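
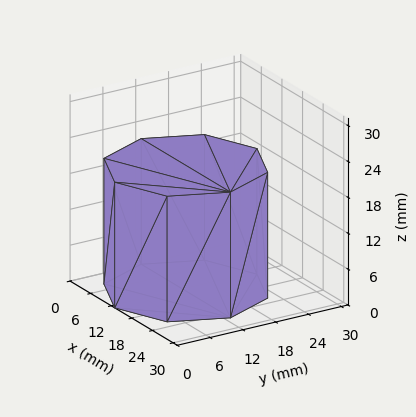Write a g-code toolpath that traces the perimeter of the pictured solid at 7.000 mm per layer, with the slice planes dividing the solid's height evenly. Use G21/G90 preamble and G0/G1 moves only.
Reading the render: the shape is a regular 8-sided prism (a cylinder approximated with 8 flat sides), circumscribed radius ≈ 13 mm, height ≈ 21 mm (dimensions read to the nearest mm from the axis ticks). For the g-code, the solid's height is divided into equal slices at the stated Δz and each level perimeter traced with G1 moves after a G0 lift.

; perimeter-only toolpath
G21 ; units = mm
G90 ; absolute positioning
G28 ; home
; layer 1
G0 Z7.000
G0 X26.000 Y13.000
G1 X22.192 Y22.192
G1 X13.000 Y26.000
G1 X3.808 Y22.192
G1 X0.000 Y13.000
G1 X3.808 Y3.808
G1 X13.000 Y0.000
G1 X22.192 Y3.808
G1 X26.000 Y13.000
; layer 2
G0 Z14.000
G0 X26.000 Y13.000
G1 X22.192 Y22.192
G1 X13.000 Y26.000
G1 X3.808 Y22.192
G1 X0.000 Y13.000
G1 X3.808 Y3.808
G1 X13.000 Y0.000
G1 X22.192 Y3.808
G1 X26.000 Y13.000
; layer 3
G0 Z21.000
G0 X26.000 Y13.000
G1 X22.192 Y22.192
G1 X13.000 Y26.000
G1 X3.808 Y22.192
G1 X0.000 Y13.000
G1 X3.808 Y3.808
G1 X13.000 Y0.000
G1 X22.192 Y3.808
G1 X26.000 Y13.000
M2 ; end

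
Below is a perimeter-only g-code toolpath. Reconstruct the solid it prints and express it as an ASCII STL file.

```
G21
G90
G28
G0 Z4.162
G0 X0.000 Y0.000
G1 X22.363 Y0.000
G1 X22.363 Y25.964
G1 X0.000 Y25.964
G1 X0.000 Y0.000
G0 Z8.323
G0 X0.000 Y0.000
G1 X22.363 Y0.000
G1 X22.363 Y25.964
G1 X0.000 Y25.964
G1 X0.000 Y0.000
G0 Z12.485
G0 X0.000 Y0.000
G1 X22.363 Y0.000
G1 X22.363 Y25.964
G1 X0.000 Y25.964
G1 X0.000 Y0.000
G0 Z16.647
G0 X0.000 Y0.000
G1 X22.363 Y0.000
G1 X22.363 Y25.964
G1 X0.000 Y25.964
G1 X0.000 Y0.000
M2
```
solid part
  facet normal 0.0000 0.0000 -1.0000
    outer loop
      vertex 22.363 25.964 0.000
      vertex 22.363 0.000 0.000
      vertex 0.000 0.000 0.000
    endloop
  endfacet
  facet normal 0.0000 0.0000 -1.0000
    outer loop
      vertex 0.000 25.964 0.000
      vertex 22.363 25.964 0.000
      vertex 0.000 0.000 0.000
    endloop
  endfacet
  facet normal 0.0000 0.0000 1.0000
    outer loop
      vertex 0.000 0.000 16.647
      vertex 22.363 0.000 16.647
      vertex 22.363 25.964 16.647
    endloop
  endfacet
  facet normal 0.0000 0.0000 1.0000
    outer loop
      vertex 0.000 0.000 16.647
      vertex 22.363 25.964 16.647
      vertex 0.000 25.964 16.647
    endloop
  endfacet
  facet normal 0.0000 -1.0000 0.0000
    outer loop
      vertex 0.000 0.000 0.000
      vertex 22.363 0.000 0.000
      vertex 22.363 0.000 16.647
    endloop
  endfacet
  facet normal 0.0000 -1.0000 0.0000
    outer loop
      vertex 0.000 0.000 0.000
      vertex 22.363 0.000 16.647
      vertex 0.000 0.000 16.647
    endloop
  endfacet
  facet normal 0.0000 1.0000 0.0000
    outer loop
      vertex 22.363 25.964 16.647
      vertex 22.363 25.964 0.000
      vertex 0.000 25.964 0.000
    endloop
  endfacet
  facet normal 0.0000 1.0000 0.0000
    outer loop
      vertex 0.000 25.964 16.647
      vertex 22.363 25.964 16.647
      vertex 0.000 25.964 0.000
    endloop
  endfacet
  facet normal -1.0000 0.0000 0.0000
    outer loop
      vertex 0.000 25.964 16.647
      vertex 0.000 25.964 0.000
      vertex 0.000 0.000 0.000
    endloop
  endfacet
  facet normal -1.0000 0.0000 0.0000
    outer loop
      vertex 0.000 0.000 16.647
      vertex 0.000 25.964 16.647
      vertex 0.000 0.000 0.000
    endloop
  endfacet
  facet normal 1.0000 0.0000 0.0000
    outer loop
      vertex 22.363 0.000 0.000
      vertex 22.363 25.964 0.000
      vertex 22.363 25.964 16.647
    endloop
  endfacet
  facet normal 1.0000 0.0000 0.0000
    outer loop
      vertex 22.363 0.000 0.000
      vertex 22.363 25.964 16.647
      vertex 22.363 0.000 16.647
    endloop
  endfacet
endsolid part

The G0 Z moves step by Δz≈4.162 mm. Every layer's G1 loop is the same polygon, so the solid is a straight extrusion of it from z=0 to z≈16.6. Closing with flat bottom and top caps and triangulating gives 12 facets — a rectangular box, roughly 22.4 × 26 mm footprint and 16.6 mm tall.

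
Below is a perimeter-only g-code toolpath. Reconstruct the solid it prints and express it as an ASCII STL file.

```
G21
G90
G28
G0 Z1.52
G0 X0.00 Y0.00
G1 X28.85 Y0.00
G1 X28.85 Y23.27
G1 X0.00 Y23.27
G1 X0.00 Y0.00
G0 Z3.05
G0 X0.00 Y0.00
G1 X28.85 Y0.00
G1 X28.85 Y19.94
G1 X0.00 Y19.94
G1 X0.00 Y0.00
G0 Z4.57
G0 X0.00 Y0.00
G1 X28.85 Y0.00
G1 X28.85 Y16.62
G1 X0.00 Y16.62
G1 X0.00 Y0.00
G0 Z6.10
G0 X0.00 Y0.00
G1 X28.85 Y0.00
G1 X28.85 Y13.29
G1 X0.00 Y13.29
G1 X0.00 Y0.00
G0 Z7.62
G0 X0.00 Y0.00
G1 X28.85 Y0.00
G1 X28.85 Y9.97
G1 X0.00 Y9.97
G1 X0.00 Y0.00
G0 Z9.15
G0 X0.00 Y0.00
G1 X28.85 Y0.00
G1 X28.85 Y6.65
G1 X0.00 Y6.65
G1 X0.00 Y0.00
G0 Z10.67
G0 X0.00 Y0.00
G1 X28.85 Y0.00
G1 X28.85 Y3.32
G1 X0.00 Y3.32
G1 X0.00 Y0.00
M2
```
solid part
  facet normal 0.0000 0.0000 -1.0000
    outer loop
      vertex 28.85 26.59 0.00
      vertex 28.85 0.00 0.00
      vertex 0.00 0.00 0.00
    endloop
  endfacet
  facet normal 0.0000 0.0000 -1.0000
    outer loop
      vertex 0.00 26.59 0.00
      vertex 28.85 26.59 0.00
      vertex 0.00 0.00 0.00
    endloop
  endfacet
  facet normal 0.0000 -1.0000 0.0000
    outer loop
      vertex 0.00 0.00 0.00
      vertex 28.85 0.00 0.00
      vertex 28.85 0.00 12.20
    endloop
  endfacet
  facet normal 0.0000 -1.0000 0.0000
    outer loop
      vertex 0.00 0.00 0.00
      vertex 28.85 0.00 12.20
      vertex 0.00 0.00 12.20
    endloop
  endfacet
  facet normal 0.0000 0.4170 0.9089
    outer loop
      vertex 0.00 0.00 12.20
      vertex 28.85 0.00 12.20
      vertex 28.85 26.59 0.00
    endloop
  endfacet
  facet normal 0.0000 0.4170 0.9089
    outer loop
      vertex 0.00 0.00 12.20
      vertex 28.85 26.59 0.00
      vertex 0.00 26.59 0.00
    endloop
  endfacet
  facet normal -1.0000 0.0000 0.0000
    outer loop
      vertex 0.00 0.00 12.20
      vertex 0.00 26.59 0.00
      vertex 0.00 0.00 0.00
    endloop
  endfacet
  facet normal 1.0000 0.0000 0.0000
    outer loop
      vertex 28.85 0.00 0.00
      vertex 28.85 26.59 0.00
      vertex 28.85 0.00 12.20
    endloop
  endfacet
endsolid part

The G0 Z moves step by Δz≈1.52 mm. The G1 loops shrink linearly with z, so the solid tapers from its base footprint up to z≈12.2. Closing with a flat bottom cap and the tapered top and triangulating gives 8 facets — a wedge (ramp): 28.9 × 26.6 mm base, rising to 12.2 mm along the y=0 edge and sloping linearly to z=0 at y=26.6.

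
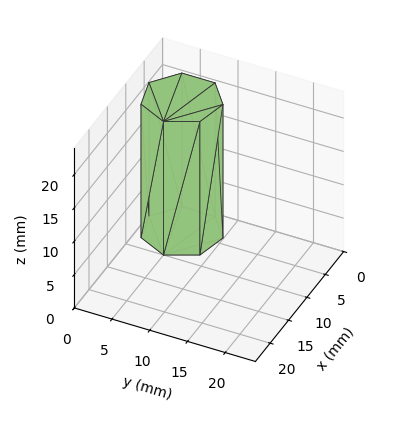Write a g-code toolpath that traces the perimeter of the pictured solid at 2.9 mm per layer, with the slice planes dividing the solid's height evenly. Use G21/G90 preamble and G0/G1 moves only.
Reading the render: the shape is a regular 7-sided prism (a cylinder approximated with 7 flat sides), circumscribed radius ≈ 5 mm, height ≈ 20 mm (dimensions read to the nearest mm from the axis ticks). For the g-code, the solid's height is divided into equal slices at the stated Δz and each level perimeter traced with G1 moves after a G0 lift.

; perimeter-only toolpath
G21 ; units = mm
G90 ; absolute positioning
G28 ; home
; layer 1
G0 Z2.9
G0 X10.0 Y5.0
G1 X8.1 Y8.9
G1 X3.9 Y9.9
G1 X0.5 Y7.2
G1 X0.5 Y2.8
G1 X3.9 Y0.1
G1 X8.1 Y1.1
G1 X10.0 Y5.0
; layer 2
G0 Z5.7
G0 X10.0 Y5.0
G1 X8.1 Y8.9
G1 X3.9 Y9.9
G1 X0.5 Y7.2
G1 X0.5 Y2.8
G1 X3.9 Y0.1
G1 X8.1 Y1.1
G1 X10.0 Y5.0
; layer 3
G0 Z8.6
G0 X10.0 Y5.0
G1 X8.1 Y8.9
G1 X3.9 Y9.9
G1 X0.5 Y7.2
G1 X0.5 Y2.8
G1 X3.9 Y0.1
G1 X8.1 Y1.1
G1 X10.0 Y5.0
; layer 4
G0 Z11.4
G0 X10.0 Y5.0
G1 X8.1 Y8.9
G1 X3.9 Y9.9
G1 X0.5 Y7.2
G1 X0.5 Y2.8
G1 X3.9 Y0.1
G1 X8.1 Y1.1
G1 X10.0 Y5.0
; layer 5
G0 Z14.3
G0 X10.0 Y5.0
G1 X8.1 Y8.9
G1 X3.9 Y9.9
G1 X0.5 Y7.2
G1 X0.5 Y2.8
G1 X3.9 Y0.1
G1 X8.1 Y1.1
G1 X10.0 Y5.0
; layer 6
G0 Z17.1
G0 X10.0 Y5.0
G1 X8.1 Y8.9
G1 X3.9 Y9.9
G1 X0.5 Y7.2
G1 X0.5 Y2.8
G1 X3.9 Y0.1
G1 X8.1 Y1.1
G1 X10.0 Y5.0
; layer 7
G0 Z20.0
G0 X10.0 Y5.0
G1 X8.1 Y8.9
G1 X3.9 Y9.9
G1 X0.5 Y7.2
G1 X0.5 Y2.8
G1 X3.9 Y0.1
G1 X8.1 Y1.1
G1 X10.0 Y5.0
M2 ; end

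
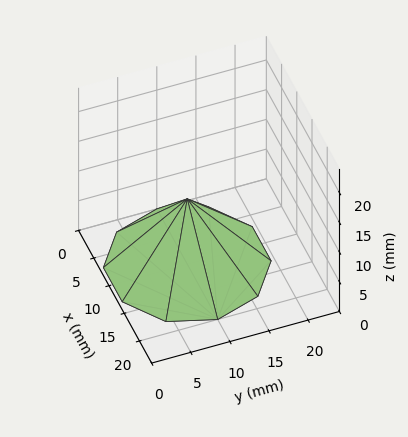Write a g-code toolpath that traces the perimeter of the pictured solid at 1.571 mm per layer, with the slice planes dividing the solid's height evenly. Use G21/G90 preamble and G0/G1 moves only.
Reading the render: the shape is a regular 10-sided pyramid, base circumscribed radius ≈ 10 mm, apex at z ≈ 11 mm (dimensions read to the nearest mm from the axis ticks). For the g-code, the solid's height is divided into equal slices at the stated Δz and each level perimeter traced with G1 moves after a G0 lift.

; perimeter-only toolpath
G21 ; units = mm
G90 ; absolute positioning
G28 ; home
; layer 1
G0 Z1.571
G0 X18.571 Y10.000
G1 X16.934 Y15.038
G1 X12.649 Y18.152
G1 X7.351 Y18.152
G1 X3.066 Y15.038
G1 X1.429 Y10.000
G1 X3.066 Y4.962
G1 X7.351 Y1.848
G1 X12.649 Y1.848
G1 X16.934 Y4.962
G1 X18.571 Y10.000
; layer 2
G0 Z3.143
G0 X17.143 Y10.000
G1 X15.779 Y14.199
G1 X12.207 Y16.794
G1 X7.793 Y16.794
G1 X4.221 Y14.199
G1 X2.857 Y10.000
G1 X4.221 Y5.801
G1 X7.793 Y3.206
G1 X12.207 Y3.206
G1 X15.779 Y5.801
G1 X17.143 Y10.000
; layer 3
G0 Z4.714
G0 X15.714 Y10.000
G1 X14.623 Y13.359
G1 X11.766 Y15.435
G1 X8.234 Y15.435
G1 X5.377 Y13.359
G1 X4.286 Y10.000
G1 X5.377 Y6.641
G1 X8.234 Y4.565
G1 X11.766 Y4.565
G1 X14.623 Y6.641
G1 X15.714 Y10.000
; layer 4
G0 Z6.286
G0 X14.286 Y10.000
G1 X13.467 Y12.519
G1 X11.324 Y14.076
G1 X8.676 Y14.076
G1 X6.533 Y12.519
G1 X5.714 Y10.000
G1 X6.533 Y7.481
G1 X8.676 Y5.924
G1 X11.324 Y5.924
G1 X13.467 Y7.481
G1 X14.286 Y10.000
; layer 5
G0 Z7.857
G0 X12.857 Y10.000
G1 X12.311 Y11.679
G1 X10.883 Y12.717
G1 X9.117 Y12.717
G1 X7.689 Y11.679
G1 X7.143 Y10.000
G1 X7.689 Y8.321
G1 X9.117 Y7.283
G1 X10.883 Y7.283
G1 X12.311 Y8.321
G1 X12.857 Y10.000
; layer 6
G0 Z9.429
G0 X11.429 Y10.000
G1 X11.156 Y10.840
G1 X10.441 Y11.359
G1 X9.559 Y11.359
G1 X8.844 Y10.840
G1 X8.571 Y10.000
G1 X8.844 Y9.160
G1 X9.559 Y8.641
G1 X10.441 Y8.641
G1 X11.156 Y9.160
G1 X11.429 Y10.000
M2 ; end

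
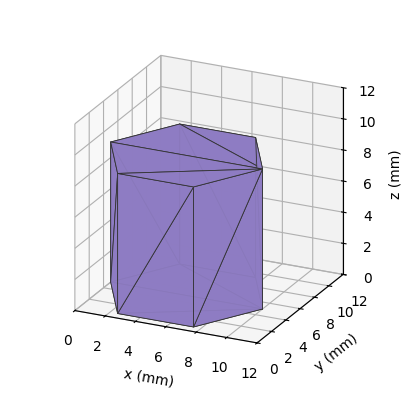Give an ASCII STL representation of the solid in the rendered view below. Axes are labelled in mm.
Reading the render: the shape is a regular 6-sided prism (a cylinder approximated with 6 flat sides), circumscribed radius ≈ 5 mm, height ≈ 9 mm (dimensions read to the nearest mm from the axis ticks). For the STL, each face is triangulated and given an outward normal.

solid part
  facet normal 0.0000 0.0000 -1.0000
    outer loop
      vertex 2.50 9.33 0.00
      vertex 7.50 9.33 0.00
      vertex 10.00 5.00 0.00
    endloop
  endfacet
  facet normal 0.0000 0.0000 -1.0000
    outer loop
      vertex 0.00 5.00 0.00
      vertex 2.50 9.33 0.00
      vertex 10.00 5.00 0.00
    endloop
  endfacet
  facet normal 0.0000 0.0000 -1.0000
    outer loop
      vertex 2.50 0.67 0.00
      vertex 0.00 5.00 0.00
      vertex 10.00 5.00 0.00
    endloop
  endfacet
  facet normal 0.0000 0.0000 -1.0000
    outer loop
      vertex 7.50 0.67 0.00
      vertex 2.50 0.67 0.00
      vertex 10.00 5.00 0.00
    endloop
  endfacet
  facet normal 0.0000 0.0000 1.0000
    outer loop
      vertex 10.00 5.00 9.00
      vertex 7.50 9.33 9.00
      vertex 2.50 9.33 9.00
    endloop
  endfacet
  facet normal 0.0000 0.0000 1.0000
    outer loop
      vertex 10.00 5.00 9.00
      vertex 2.50 9.33 9.00
      vertex 0.00 5.00 9.00
    endloop
  endfacet
  facet normal 0.0000 0.0000 1.0000
    outer loop
      vertex 10.00 5.00 9.00
      vertex 0.00 5.00 9.00
      vertex 2.50 0.67 9.00
    endloop
  endfacet
  facet normal 0.0000 0.0000 1.0000
    outer loop
      vertex 10.00 5.00 9.00
      vertex 2.50 0.67 9.00
      vertex 7.50 0.67 9.00
    endloop
  endfacet
  facet normal 0.8660 0.5000 0.0000
    outer loop
      vertex 10.00 5.00 0.00
      vertex 7.50 9.33 0.00
      vertex 7.50 9.33 9.00
    endloop
  endfacet
  facet normal 0.8660 0.5000 0.0000
    outer loop
      vertex 10.00 5.00 0.00
      vertex 7.50 9.33 9.00
      vertex 10.00 5.00 9.00
    endloop
  endfacet
  facet normal 0.0000 1.0000 0.0000
    outer loop
      vertex 7.50 9.33 0.00
      vertex 2.50 9.33 0.00
      vertex 2.50 9.33 9.00
    endloop
  endfacet
  facet normal 0.0000 1.0000 0.0000
    outer loop
      vertex 7.50 9.33 0.00
      vertex 2.50 9.33 9.00
      vertex 7.50 9.33 9.00
    endloop
  endfacet
  facet normal -0.8660 0.5000 0.0000
    outer loop
      vertex 2.50 9.33 0.00
      vertex 0.00 5.00 0.00
      vertex 0.00 5.00 9.00
    endloop
  endfacet
  facet normal -0.8660 0.5000 0.0000
    outer loop
      vertex 2.50 9.33 0.00
      vertex 0.00 5.00 9.00
      vertex 2.50 9.33 9.00
    endloop
  endfacet
  facet normal -0.8660 -0.5000 0.0000
    outer loop
      vertex 0.00 5.00 0.00
      vertex 2.50 0.67 0.00
      vertex 2.50 0.67 9.00
    endloop
  endfacet
  facet normal -0.8660 -0.5000 0.0000
    outer loop
      vertex 0.00 5.00 0.00
      vertex 2.50 0.67 9.00
      vertex 0.00 5.00 9.00
    endloop
  endfacet
  facet normal 0.0000 -1.0000 0.0000
    outer loop
      vertex 2.50 0.67 0.00
      vertex 7.50 0.67 0.00
      vertex 7.50 0.67 9.00
    endloop
  endfacet
  facet normal 0.0000 -1.0000 0.0000
    outer loop
      vertex 2.50 0.67 0.00
      vertex 7.50 0.67 9.00
      vertex 2.50 0.67 9.00
    endloop
  endfacet
  facet normal 0.8660 -0.5000 0.0000
    outer loop
      vertex 7.50 0.67 0.00
      vertex 10.00 5.00 0.00
      vertex 10.00 5.00 9.00
    endloop
  endfacet
  facet normal 0.8660 -0.5000 0.0000
    outer loop
      vertex 7.50 0.67 0.00
      vertex 10.00 5.00 9.00
      vertex 7.50 0.67 9.00
    endloop
  endfacet
endsolid part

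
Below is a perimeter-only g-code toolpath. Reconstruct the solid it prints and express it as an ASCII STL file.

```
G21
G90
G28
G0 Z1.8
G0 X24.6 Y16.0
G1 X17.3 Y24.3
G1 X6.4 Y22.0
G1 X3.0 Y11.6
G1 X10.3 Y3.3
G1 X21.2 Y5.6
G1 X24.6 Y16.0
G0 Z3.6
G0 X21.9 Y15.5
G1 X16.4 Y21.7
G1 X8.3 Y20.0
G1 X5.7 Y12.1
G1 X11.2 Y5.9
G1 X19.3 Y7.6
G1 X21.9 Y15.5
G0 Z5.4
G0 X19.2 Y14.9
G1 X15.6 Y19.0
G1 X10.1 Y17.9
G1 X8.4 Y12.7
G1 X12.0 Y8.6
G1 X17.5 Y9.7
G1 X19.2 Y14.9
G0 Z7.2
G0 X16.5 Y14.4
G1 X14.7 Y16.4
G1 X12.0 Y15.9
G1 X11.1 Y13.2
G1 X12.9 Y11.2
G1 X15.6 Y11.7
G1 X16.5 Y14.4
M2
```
solid part
  facet normal 0.0000 0.0000 -1.0000
    outer loop
      vertex 4.6 24.1 0.0
      vertex 18.2 26.9 0.0
      vertex 27.3 16.6 0.0
    endloop
  endfacet
  facet normal 0.0000 0.0000 -1.0000
    outer loop
      vertex 0.3 11.0 0.0
      vertex 4.6 24.1 0.0
      vertex 27.3 16.6 0.0
    endloop
  endfacet
  facet normal 0.0000 0.0000 -1.0000
    outer loop
      vertex 9.4 0.7 0.0
      vertex 0.3 11.0 0.0
      vertex 27.3 16.6 0.0
    endloop
  endfacet
  facet normal 0.0000 0.0000 -1.0000
    outer loop
      vertex 23.0 3.5 0.0
      vertex 9.4 0.7 0.0
      vertex 27.3 16.6 0.0
    endloop
  endfacet
  facet normal 0.4503 0.3979 0.7993
    outer loop
      vertex 27.3 16.6 0.0
      vertex 18.2 26.9 0.0
      vertex 13.8 13.8 9.0
    endloop
  endfacet
  facet normal -0.1214 0.5894 0.7986
    outer loop
      vertex 18.2 26.9 0.0
      vertex 4.6 24.1 0.0
      vertex 13.8 13.8 9.0
    endloop
  endfacet
  facet normal -0.5715 0.1876 0.7989
    outer loop
      vertex 4.6 24.1 0.0
      vertex 0.3 11.0 0.0
      vertex 13.8 13.8 9.0
    endloop
  endfacet
  facet normal -0.4503 -0.3979 0.7993
    outer loop
      vertex 0.3 11.0 0.0
      vertex 9.4 0.7 0.0
      vertex 13.8 13.8 9.0
    endloop
  endfacet
  facet normal 0.1214 -0.5894 0.7986
    outer loop
      vertex 9.4 0.7 0.0
      vertex 23.0 3.5 0.0
      vertex 13.8 13.8 9.0
    endloop
  endfacet
  facet normal 0.5715 -0.1876 0.7989
    outer loop
      vertex 23.0 3.5 0.0
      vertex 27.3 16.6 0.0
      vertex 13.8 13.8 9.0
    endloop
  endfacet
endsolid part

The G0 Z moves step by Δz≈1.8 mm. The G1 loops shrink linearly with z, so the solid tapers from its base footprint up to z≈9. Closing with a flat bottom cap and the tapered top and triangulating gives 10 facets — a regular 6-sided pyramid, base circumscribed radius ≈ 13.8 mm, apex at z ≈ 9 mm.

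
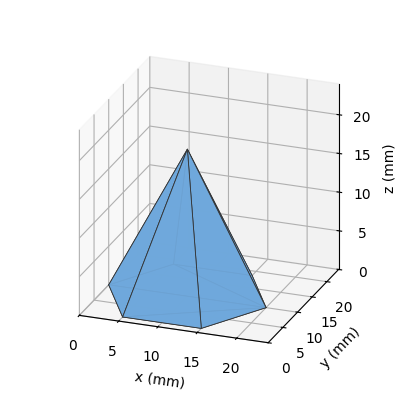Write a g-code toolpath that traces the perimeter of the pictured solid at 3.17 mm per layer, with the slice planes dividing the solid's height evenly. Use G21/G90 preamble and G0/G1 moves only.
Reading the render: the shape is a regular 6-sided pyramid, base circumscribed radius ≈ 10 mm, apex at z ≈ 19 mm (dimensions read to the nearest mm from the axis ticks). For the g-code, the solid's height is divided into equal slices at the stated Δz and each level perimeter traced with G1 moves after a G0 lift.

; perimeter-only toolpath
G21 ; units = mm
G90 ; absolute positioning
G28 ; home
; layer 1
G0 Z3.17
G0 X18.33 Y10.00
G1 X14.17 Y17.22
G1 X5.83 Y17.22
G1 X1.67 Y10.00
G1 X5.83 Y2.78
G1 X14.17 Y2.78
G1 X18.33 Y10.00
; layer 2
G0 Z6.33
G0 X16.67 Y10.00
G1 X13.33 Y15.77
G1 X6.67 Y15.77
G1 X3.33 Y10.00
G1 X6.67 Y4.23
G1 X13.33 Y4.23
G1 X16.67 Y10.00
; layer 3
G0 Z9.50
G0 X15.00 Y10.00
G1 X12.50 Y14.33
G1 X7.50 Y14.33
G1 X5.00 Y10.00
G1 X7.50 Y5.67
G1 X12.50 Y5.67
G1 X15.00 Y10.00
; layer 4
G0 Z12.67
G0 X13.33 Y10.00
G1 X11.67 Y12.89
G1 X8.33 Y12.89
G1 X6.67 Y10.00
G1 X8.33 Y7.11
G1 X11.67 Y7.11
G1 X13.33 Y10.00
; layer 5
G0 Z15.83
G0 X11.67 Y10.00
G1 X10.83 Y11.44
G1 X9.17 Y11.44
G1 X8.33 Y10.00
G1 X9.17 Y8.56
G1 X10.83 Y8.56
G1 X11.67 Y10.00
M2 ; end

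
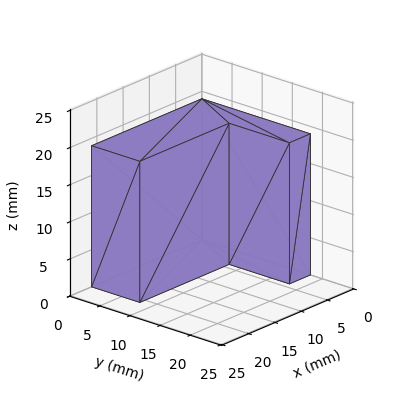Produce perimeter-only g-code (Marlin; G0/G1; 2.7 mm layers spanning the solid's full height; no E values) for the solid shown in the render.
Reading the render: the shape is an L-shaped prism: outer 21 × 18 mm, arm thicknesses ≈ 8 mm (horizontal) and 4 mm (vertical), extruded 19 mm in z (dimensions read to the nearest mm from the axis ticks). For the g-code, the solid's height is divided into equal slices at the stated Δz and each level perimeter traced with G1 moves after a G0 lift.

; perimeter-only toolpath
G21 ; units = mm
G90 ; absolute positioning
G28 ; home
; layer 1
G0 Z2.7
G0 X0.0 Y0.0
G1 X21.0 Y0.0
G1 X21.0 Y8.0
G1 X4.0 Y8.0
G1 X4.0 Y18.0
G1 X0.0 Y18.0
G1 X0.0 Y0.0
; layer 2
G0 Z5.4
G0 X0.0 Y0.0
G1 X21.0 Y0.0
G1 X21.0 Y8.0
G1 X4.0 Y8.0
G1 X4.0 Y18.0
G1 X0.0 Y18.0
G1 X0.0 Y0.0
; layer 3
G0 Z8.1
G0 X0.0 Y0.0
G1 X21.0 Y0.0
G1 X21.0 Y8.0
G1 X4.0 Y8.0
G1 X4.0 Y18.0
G1 X0.0 Y18.0
G1 X0.0 Y0.0
; layer 4
G0 Z10.9
G0 X0.0 Y0.0
G1 X21.0 Y0.0
G1 X21.0 Y8.0
G1 X4.0 Y8.0
G1 X4.0 Y18.0
G1 X0.0 Y18.0
G1 X0.0 Y0.0
; layer 5
G0 Z13.6
G0 X0.0 Y0.0
G1 X21.0 Y0.0
G1 X21.0 Y8.0
G1 X4.0 Y8.0
G1 X4.0 Y18.0
G1 X0.0 Y18.0
G1 X0.0 Y0.0
; layer 6
G0 Z16.3
G0 X0.0 Y0.0
G1 X21.0 Y0.0
G1 X21.0 Y8.0
G1 X4.0 Y8.0
G1 X4.0 Y18.0
G1 X0.0 Y18.0
G1 X0.0 Y0.0
; layer 7
G0 Z19.0
G0 X0.0 Y0.0
G1 X21.0 Y0.0
G1 X21.0 Y8.0
G1 X4.0 Y8.0
G1 X4.0 Y18.0
G1 X0.0 Y18.0
G1 X0.0 Y0.0
M2 ; end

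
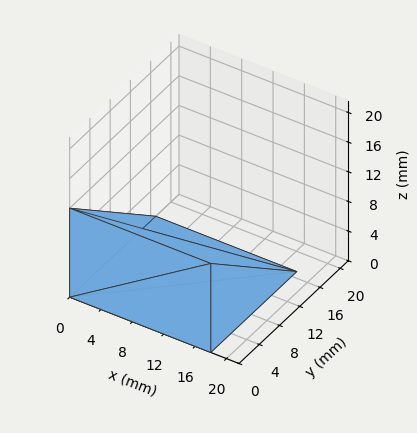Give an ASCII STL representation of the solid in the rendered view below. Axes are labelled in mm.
Reading the render: the shape is a wedge (ramp): 18 × 17 mm base, rising to 12 mm along the y=0 edge and sloping linearly to z=0 at y=17 (dimensions read to the nearest mm from the axis ticks). For the STL, each face is triangulated and given an outward normal.

solid part
  facet normal 0.0000 0.0000 -1.0000
    outer loop
      vertex 18.00 17.00 0.00
      vertex 18.00 0.00 0.00
      vertex 0.00 0.00 0.00
    endloop
  endfacet
  facet normal 0.0000 0.0000 -1.0000
    outer loop
      vertex 0.00 17.00 0.00
      vertex 18.00 17.00 0.00
      vertex 0.00 0.00 0.00
    endloop
  endfacet
  facet normal 0.0000 -1.0000 0.0000
    outer loop
      vertex 0.00 0.00 0.00
      vertex 18.00 0.00 0.00
      vertex 18.00 0.00 12.00
    endloop
  endfacet
  facet normal 0.0000 -1.0000 0.0000
    outer loop
      vertex 0.00 0.00 0.00
      vertex 18.00 0.00 12.00
      vertex 0.00 0.00 12.00
    endloop
  endfacet
  facet normal 0.0000 0.5767 0.8170
    outer loop
      vertex 0.00 0.00 12.00
      vertex 18.00 0.00 12.00
      vertex 18.00 17.00 0.00
    endloop
  endfacet
  facet normal 0.0000 0.5767 0.8170
    outer loop
      vertex 0.00 0.00 12.00
      vertex 18.00 17.00 0.00
      vertex 0.00 17.00 0.00
    endloop
  endfacet
  facet normal -1.0000 0.0000 0.0000
    outer loop
      vertex 0.00 0.00 12.00
      vertex 0.00 17.00 0.00
      vertex 0.00 0.00 0.00
    endloop
  endfacet
  facet normal 1.0000 0.0000 0.0000
    outer loop
      vertex 18.00 0.00 0.00
      vertex 18.00 17.00 0.00
      vertex 18.00 0.00 12.00
    endloop
  endfacet
endsolid part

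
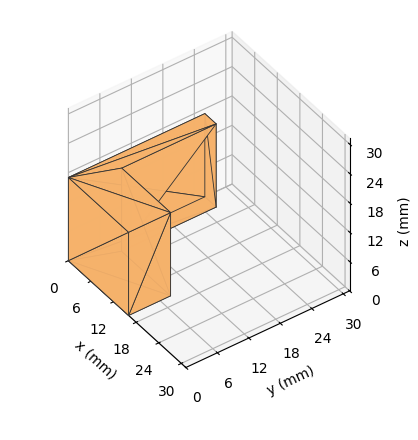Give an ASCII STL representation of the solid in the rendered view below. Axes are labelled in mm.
Reading the render: the shape is an L-shaped prism: outer 16 × 26 mm, arm thicknesses ≈ 8 mm (horizontal) and 3 mm (vertical), extruded 17 mm in z (dimensions read to the nearest mm from the axis ticks). For the STL, each face is triangulated and given an outward normal.

solid part
  facet normal 0.0000 0.0000 -1.0000
    outer loop
      vertex 16.0 8.0 0.0
      vertex 16.0 0.0 0.0
      vertex 0.0 0.0 0.0
    endloop
  endfacet
  facet normal 0.0000 0.0000 -1.0000
    outer loop
      vertex 3.0 8.0 0.0
      vertex 16.0 8.0 0.0
      vertex 0.0 0.0 0.0
    endloop
  endfacet
  facet normal 0.0000 0.0000 -1.0000
    outer loop
      vertex 3.0 26.0 0.0
      vertex 3.0 8.0 0.0
      vertex 0.0 0.0 0.0
    endloop
  endfacet
  facet normal 0.0000 0.0000 -1.0000
    outer loop
      vertex 0.0 26.0 0.0
      vertex 3.0 26.0 0.0
      vertex 0.0 0.0 0.0
    endloop
  endfacet
  facet normal 0.0000 0.0000 1.0000
    outer loop
      vertex 0.0 0.0 17.0
      vertex 16.0 0.0 17.0
      vertex 16.0 8.0 17.0
    endloop
  endfacet
  facet normal 0.0000 0.0000 1.0000
    outer loop
      vertex 0.0 0.0 17.0
      vertex 16.0 8.0 17.0
      vertex 3.0 8.0 17.0
    endloop
  endfacet
  facet normal 0.0000 0.0000 1.0000
    outer loop
      vertex 0.0 0.0 17.0
      vertex 3.0 8.0 17.0
      vertex 3.0 26.0 17.0
    endloop
  endfacet
  facet normal 0.0000 0.0000 1.0000
    outer loop
      vertex 0.0 0.0 17.0
      vertex 3.0 26.0 17.0
      vertex 0.0 26.0 17.0
    endloop
  endfacet
  facet normal 0.0000 -1.0000 0.0000
    outer loop
      vertex 0.0 0.0 0.0
      vertex 16.0 0.0 0.0
      vertex 16.0 0.0 17.0
    endloop
  endfacet
  facet normal 0.0000 -1.0000 0.0000
    outer loop
      vertex 0.0 0.0 0.0
      vertex 16.0 0.0 17.0
      vertex 0.0 0.0 17.0
    endloop
  endfacet
  facet normal 1.0000 0.0000 0.0000
    outer loop
      vertex 16.0 0.0 0.0
      vertex 16.0 8.0 0.0
      vertex 16.0 8.0 17.0
    endloop
  endfacet
  facet normal 1.0000 0.0000 0.0000
    outer loop
      vertex 16.0 0.0 0.0
      vertex 16.0 8.0 17.0
      vertex 16.0 0.0 17.0
    endloop
  endfacet
  facet normal 0.0000 1.0000 0.0000
    outer loop
      vertex 16.0 8.0 0.0
      vertex 3.0 8.0 0.0
      vertex 3.0 8.0 17.0
    endloop
  endfacet
  facet normal 0.0000 1.0000 0.0000
    outer loop
      vertex 16.0 8.0 0.0
      vertex 3.0 8.0 17.0
      vertex 16.0 8.0 17.0
    endloop
  endfacet
  facet normal 1.0000 0.0000 0.0000
    outer loop
      vertex 3.0 8.0 0.0
      vertex 3.0 26.0 0.0
      vertex 3.0 26.0 17.0
    endloop
  endfacet
  facet normal 1.0000 0.0000 0.0000
    outer loop
      vertex 3.0 8.0 0.0
      vertex 3.0 26.0 17.0
      vertex 3.0 8.0 17.0
    endloop
  endfacet
  facet normal 0.0000 1.0000 0.0000
    outer loop
      vertex 3.0 26.0 0.0
      vertex 0.0 26.0 0.0
      vertex 0.0 26.0 17.0
    endloop
  endfacet
  facet normal 0.0000 1.0000 0.0000
    outer loop
      vertex 3.0 26.0 0.0
      vertex 0.0 26.0 17.0
      vertex 3.0 26.0 17.0
    endloop
  endfacet
  facet normal -1.0000 0.0000 0.0000
    outer loop
      vertex 0.0 26.0 0.0
      vertex 0.0 0.0 0.0
      vertex 0.0 0.0 17.0
    endloop
  endfacet
  facet normal -1.0000 0.0000 0.0000
    outer loop
      vertex 0.0 26.0 0.0
      vertex 0.0 0.0 17.0
      vertex 0.0 26.0 17.0
    endloop
  endfacet
endsolid part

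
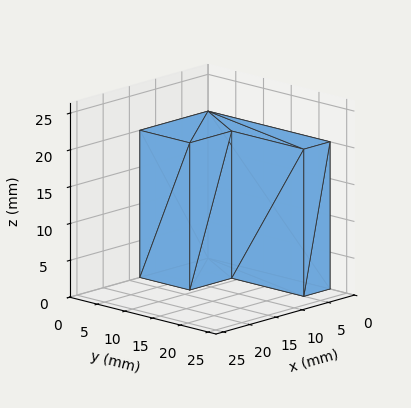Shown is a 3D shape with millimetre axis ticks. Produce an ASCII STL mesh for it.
Reading the render: the shape is an L-shaped prism: outer 13 × 22 mm, arm thicknesses ≈ 9 mm (horizontal) and 5 mm (vertical), extruded 20 mm in z (dimensions read to the nearest mm from the axis ticks). For the STL, each face is triangulated and given an outward normal.

solid part
  facet normal 0.0000 0.0000 -1.0000
    outer loop
      vertex 13.000 9.000 0.000
      vertex 13.000 0.000 0.000
      vertex 0.000 0.000 0.000
    endloop
  endfacet
  facet normal 0.0000 0.0000 -1.0000
    outer loop
      vertex 5.000 9.000 0.000
      vertex 13.000 9.000 0.000
      vertex 0.000 0.000 0.000
    endloop
  endfacet
  facet normal 0.0000 0.0000 -1.0000
    outer loop
      vertex 5.000 22.000 0.000
      vertex 5.000 9.000 0.000
      vertex 0.000 0.000 0.000
    endloop
  endfacet
  facet normal 0.0000 0.0000 -1.0000
    outer loop
      vertex 0.000 22.000 0.000
      vertex 5.000 22.000 0.000
      vertex 0.000 0.000 0.000
    endloop
  endfacet
  facet normal 0.0000 0.0000 1.0000
    outer loop
      vertex 0.000 0.000 20.000
      vertex 13.000 0.000 20.000
      vertex 13.000 9.000 20.000
    endloop
  endfacet
  facet normal 0.0000 0.0000 1.0000
    outer loop
      vertex 0.000 0.000 20.000
      vertex 13.000 9.000 20.000
      vertex 5.000 9.000 20.000
    endloop
  endfacet
  facet normal 0.0000 0.0000 1.0000
    outer loop
      vertex 0.000 0.000 20.000
      vertex 5.000 9.000 20.000
      vertex 5.000 22.000 20.000
    endloop
  endfacet
  facet normal 0.0000 0.0000 1.0000
    outer loop
      vertex 0.000 0.000 20.000
      vertex 5.000 22.000 20.000
      vertex 0.000 22.000 20.000
    endloop
  endfacet
  facet normal 0.0000 -1.0000 0.0000
    outer loop
      vertex 0.000 0.000 0.000
      vertex 13.000 0.000 0.000
      vertex 13.000 0.000 20.000
    endloop
  endfacet
  facet normal 0.0000 -1.0000 0.0000
    outer loop
      vertex 0.000 0.000 0.000
      vertex 13.000 0.000 20.000
      vertex 0.000 0.000 20.000
    endloop
  endfacet
  facet normal 1.0000 0.0000 0.0000
    outer loop
      vertex 13.000 0.000 0.000
      vertex 13.000 9.000 0.000
      vertex 13.000 9.000 20.000
    endloop
  endfacet
  facet normal 1.0000 0.0000 0.0000
    outer loop
      vertex 13.000 0.000 0.000
      vertex 13.000 9.000 20.000
      vertex 13.000 0.000 20.000
    endloop
  endfacet
  facet normal 0.0000 1.0000 0.0000
    outer loop
      vertex 13.000 9.000 0.000
      vertex 5.000 9.000 0.000
      vertex 5.000 9.000 20.000
    endloop
  endfacet
  facet normal 0.0000 1.0000 0.0000
    outer loop
      vertex 13.000 9.000 0.000
      vertex 5.000 9.000 20.000
      vertex 13.000 9.000 20.000
    endloop
  endfacet
  facet normal 1.0000 0.0000 0.0000
    outer loop
      vertex 5.000 9.000 0.000
      vertex 5.000 22.000 0.000
      vertex 5.000 22.000 20.000
    endloop
  endfacet
  facet normal 1.0000 0.0000 0.0000
    outer loop
      vertex 5.000 9.000 0.000
      vertex 5.000 22.000 20.000
      vertex 5.000 9.000 20.000
    endloop
  endfacet
  facet normal 0.0000 1.0000 0.0000
    outer loop
      vertex 5.000 22.000 0.000
      vertex 0.000 22.000 0.000
      vertex 0.000 22.000 20.000
    endloop
  endfacet
  facet normal 0.0000 1.0000 0.0000
    outer loop
      vertex 5.000 22.000 0.000
      vertex 0.000 22.000 20.000
      vertex 5.000 22.000 20.000
    endloop
  endfacet
  facet normal -1.0000 0.0000 0.0000
    outer loop
      vertex 0.000 22.000 0.000
      vertex 0.000 0.000 0.000
      vertex 0.000 0.000 20.000
    endloop
  endfacet
  facet normal -1.0000 0.0000 0.0000
    outer loop
      vertex 0.000 22.000 0.000
      vertex 0.000 0.000 20.000
      vertex 0.000 22.000 20.000
    endloop
  endfacet
endsolid part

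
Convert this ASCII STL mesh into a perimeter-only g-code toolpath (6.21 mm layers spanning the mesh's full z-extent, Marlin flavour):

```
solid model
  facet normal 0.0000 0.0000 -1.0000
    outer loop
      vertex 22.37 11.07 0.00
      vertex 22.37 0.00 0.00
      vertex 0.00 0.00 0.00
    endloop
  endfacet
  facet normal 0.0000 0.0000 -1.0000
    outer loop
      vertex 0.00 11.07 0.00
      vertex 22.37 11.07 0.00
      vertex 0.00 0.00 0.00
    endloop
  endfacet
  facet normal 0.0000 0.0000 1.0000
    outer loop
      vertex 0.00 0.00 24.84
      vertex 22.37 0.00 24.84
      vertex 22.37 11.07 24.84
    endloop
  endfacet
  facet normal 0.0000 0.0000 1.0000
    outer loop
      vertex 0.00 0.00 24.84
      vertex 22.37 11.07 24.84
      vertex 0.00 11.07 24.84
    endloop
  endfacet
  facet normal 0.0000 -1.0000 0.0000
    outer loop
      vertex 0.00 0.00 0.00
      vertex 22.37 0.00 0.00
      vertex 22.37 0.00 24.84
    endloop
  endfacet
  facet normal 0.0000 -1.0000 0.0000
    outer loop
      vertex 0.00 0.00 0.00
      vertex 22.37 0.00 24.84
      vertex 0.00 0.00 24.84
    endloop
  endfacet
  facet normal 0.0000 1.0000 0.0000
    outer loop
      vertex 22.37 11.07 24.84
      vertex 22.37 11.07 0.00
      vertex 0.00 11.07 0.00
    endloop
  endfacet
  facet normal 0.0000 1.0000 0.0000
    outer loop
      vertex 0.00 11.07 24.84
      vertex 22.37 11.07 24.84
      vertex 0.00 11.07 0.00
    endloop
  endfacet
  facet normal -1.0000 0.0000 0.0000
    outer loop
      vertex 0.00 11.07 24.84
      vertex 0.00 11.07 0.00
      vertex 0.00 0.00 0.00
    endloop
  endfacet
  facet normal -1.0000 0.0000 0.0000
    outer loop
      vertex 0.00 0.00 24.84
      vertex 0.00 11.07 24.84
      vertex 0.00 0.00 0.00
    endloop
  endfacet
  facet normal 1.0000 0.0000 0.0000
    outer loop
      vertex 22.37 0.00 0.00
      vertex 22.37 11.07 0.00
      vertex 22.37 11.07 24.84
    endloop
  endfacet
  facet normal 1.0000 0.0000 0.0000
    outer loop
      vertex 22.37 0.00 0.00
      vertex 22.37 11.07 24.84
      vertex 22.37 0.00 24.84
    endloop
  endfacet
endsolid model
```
; perimeter-only toolpath
G21 ; units = mm
G90 ; absolute positioning
G28 ; home
; layer 1
G0 Z6.21
G0 X0.00 Y0.00
G1 X22.37 Y0.00
G1 X22.37 Y11.07
G1 X0.00 Y11.07
G1 X0.00 Y0.00
; layer 2
G0 Z12.42
G0 X0.00 Y0.00
G1 X22.37 Y0.00
G1 X22.37 Y11.07
G1 X0.00 Y11.07
G1 X0.00 Y0.00
; layer 3
G0 Z18.63
G0 X0.00 Y0.00
G1 X22.37 Y0.00
G1 X22.37 Y11.07
G1 X0.00 Y11.07
G1 X0.00 Y0.00
; layer 4
G0 Z24.84
G0 X0.00 Y0.00
G1 X22.37 Y0.00
G1 X22.37 Y11.07
G1 X0.00 Y11.07
G1 X0.00 Y0.00
M2 ; end

The solid is a rectangular box, roughly 22.4 × 11.1 mm footprint and 24.8 mm tall. Slicing at Δz = 6.21 mm — 4 equal slices spanning the solid's height, so layer i sits at z = i·h/4 — gives 4 non-empty perimeters. Each is a 4-segment closed polygon; G0 lifts to the layer z and rapids to the start vertex, then G1 traces the edges.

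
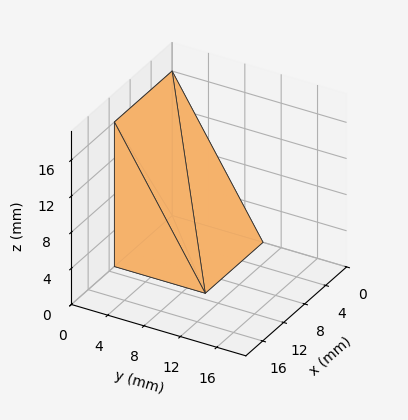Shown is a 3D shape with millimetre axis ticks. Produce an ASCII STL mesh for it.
Reading the render: the shape is a wedge (ramp): 11 × 10 mm base, rising to 16 mm along the y=0 edge and sloping linearly to z=0 at y=10 (dimensions read to the nearest mm from the axis ticks). For the STL, each face is triangulated and given an outward normal.

solid part
  facet normal 0.0000 0.0000 -1.0000
    outer loop
      vertex 11.0 10.0 0.0
      vertex 11.0 0.0 0.0
      vertex 0.0 0.0 0.0
    endloop
  endfacet
  facet normal 0.0000 0.0000 -1.0000
    outer loop
      vertex 0.0 10.0 0.0
      vertex 11.0 10.0 0.0
      vertex 0.0 0.0 0.0
    endloop
  endfacet
  facet normal 0.0000 -1.0000 0.0000
    outer loop
      vertex 0.0 0.0 0.0
      vertex 11.0 0.0 0.0
      vertex 11.0 0.0 16.0
    endloop
  endfacet
  facet normal 0.0000 -1.0000 0.0000
    outer loop
      vertex 0.0 0.0 0.0
      vertex 11.0 0.0 16.0
      vertex 0.0 0.0 16.0
    endloop
  endfacet
  facet normal 0.0000 0.8480 0.5300
    outer loop
      vertex 0.0 0.0 16.0
      vertex 11.0 0.0 16.0
      vertex 11.0 10.0 0.0
    endloop
  endfacet
  facet normal 0.0000 0.8480 0.5300
    outer loop
      vertex 0.0 0.0 16.0
      vertex 11.0 10.0 0.0
      vertex 0.0 10.0 0.0
    endloop
  endfacet
  facet normal -1.0000 0.0000 0.0000
    outer loop
      vertex 0.0 0.0 16.0
      vertex 0.0 10.0 0.0
      vertex 0.0 0.0 0.0
    endloop
  endfacet
  facet normal 1.0000 0.0000 0.0000
    outer loop
      vertex 11.0 0.0 0.0
      vertex 11.0 10.0 0.0
      vertex 11.0 0.0 16.0
    endloop
  endfacet
endsolid part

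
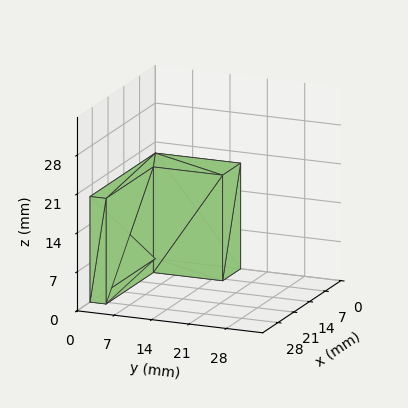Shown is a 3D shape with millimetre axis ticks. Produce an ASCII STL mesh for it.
Reading the render: the shape is an L-shaped prism: outer 29 × 16 mm, arm thicknesses ≈ 3 mm (horizontal) and 8 mm (vertical), extruded 19 mm in z (dimensions read to the nearest mm from the axis ticks). For the STL, each face is triangulated and given an outward normal.

solid part
  facet normal 0.0000 0.0000 -1.0000
    outer loop
      vertex 29.000 3.000 0.000
      vertex 29.000 0.000 0.000
      vertex 0.000 0.000 0.000
    endloop
  endfacet
  facet normal 0.0000 0.0000 -1.0000
    outer loop
      vertex 8.000 3.000 0.000
      vertex 29.000 3.000 0.000
      vertex 0.000 0.000 0.000
    endloop
  endfacet
  facet normal 0.0000 0.0000 -1.0000
    outer loop
      vertex 8.000 16.000 0.000
      vertex 8.000 3.000 0.000
      vertex 0.000 0.000 0.000
    endloop
  endfacet
  facet normal 0.0000 0.0000 -1.0000
    outer loop
      vertex 0.000 16.000 0.000
      vertex 8.000 16.000 0.000
      vertex 0.000 0.000 0.000
    endloop
  endfacet
  facet normal 0.0000 0.0000 1.0000
    outer loop
      vertex 0.000 0.000 19.000
      vertex 29.000 0.000 19.000
      vertex 29.000 3.000 19.000
    endloop
  endfacet
  facet normal 0.0000 0.0000 1.0000
    outer loop
      vertex 0.000 0.000 19.000
      vertex 29.000 3.000 19.000
      vertex 8.000 3.000 19.000
    endloop
  endfacet
  facet normal 0.0000 0.0000 1.0000
    outer loop
      vertex 0.000 0.000 19.000
      vertex 8.000 3.000 19.000
      vertex 8.000 16.000 19.000
    endloop
  endfacet
  facet normal 0.0000 0.0000 1.0000
    outer loop
      vertex 0.000 0.000 19.000
      vertex 8.000 16.000 19.000
      vertex 0.000 16.000 19.000
    endloop
  endfacet
  facet normal 0.0000 -1.0000 0.0000
    outer loop
      vertex 0.000 0.000 0.000
      vertex 29.000 0.000 0.000
      vertex 29.000 0.000 19.000
    endloop
  endfacet
  facet normal 0.0000 -1.0000 0.0000
    outer loop
      vertex 0.000 0.000 0.000
      vertex 29.000 0.000 19.000
      vertex 0.000 0.000 19.000
    endloop
  endfacet
  facet normal 1.0000 0.0000 0.0000
    outer loop
      vertex 29.000 0.000 0.000
      vertex 29.000 3.000 0.000
      vertex 29.000 3.000 19.000
    endloop
  endfacet
  facet normal 1.0000 0.0000 0.0000
    outer loop
      vertex 29.000 0.000 0.000
      vertex 29.000 3.000 19.000
      vertex 29.000 0.000 19.000
    endloop
  endfacet
  facet normal 0.0000 1.0000 0.0000
    outer loop
      vertex 29.000 3.000 0.000
      vertex 8.000 3.000 0.000
      vertex 8.000 3.000 19.000
    endloop
  endfacet
  facet normal 0.0000 1.0000 0.0000
    outer loop
      vertex 29.000 3.000 0.000
      vertex 8.000 3.000 19.000
      vertex 29.000 3.000 19.000
    endloop
  endfacet
  facet normal 1.0000 0.0000 0.0000
    outer loop
      vertex 8.000 3.000 0.000
      vertex 8.000 16.000 0.000
      vertex 8.000 16.000 19.000
    endloop
  endfacet
  facet normal 1.0000 0.0000 0.0000
    outer loop
      vertex 8.000 3.000 0.000
      vertex 8.000 16.000 19.000
      vertex 8.000 3.000 19.000
    endloop
  endfacet
  facet normal 0.0000 1.0000 0.0000
    outer loop
      vertex 8.000 16.000 0.000
      vertex 0.000 16.000 0.000
      vertex 0.000 16.000 19.000
    endloop
  endfacet
  facet normal 0.0000 1.0000 0.0000
    outer loop
      vertex 8.000 16.000 0.000
      vertex 0.000 16.000 19.000
      vertex 8.000 16.000 19.000
    endloop
  endfacet
  facet normal -1.0000 0.0000 0.0000
    outer loop
      vertex 0.000 16.000 0.000
      vertex 0.000 0.000 0.000
      vertex 0.000 0.000 19.000
    endloop
  endfacet
  facet normal -1.0000 0.0000 0.0000
    outer loop
      vertex 0.000 16.000 0.000
      vertex 0.000 0.000 19.000
      vertex 0.000 16.000 19.000
    endloop
  endfacet
endsolid part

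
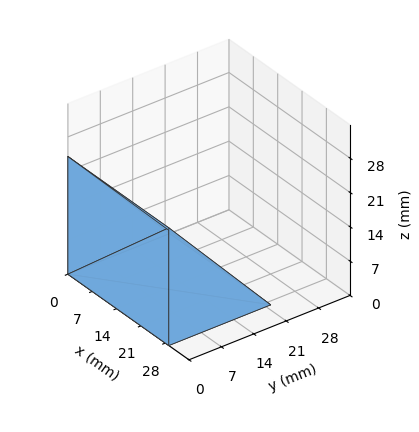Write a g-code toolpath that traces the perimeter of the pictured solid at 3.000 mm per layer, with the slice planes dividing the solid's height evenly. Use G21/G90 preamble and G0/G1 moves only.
Reading the render: the shape is a wedge (ramp): 29 × 22 mm base, rising to 24 mm along the y=0 edge and sloping linearly to z=0 at y=22 (dimensions read to the nearest mm from the axis ticks). For the g-code, the solid's height is divided into equal slices at the stated Δz and each level perimeter traced with G1 moves after a G0 lift.

; perimeter-only toolpath
G21 ; units = mm
G90 ; absolute positioning
G28 ; home
; layer 1
G0 Z3.000
G0 X0.000 Y0.000
G1 X29.000 Y0.000
G1 X29.000 Y19.250
G1 X0.000 Y19.250
G1 X0.000 Y0.000
; layer 2
G0 Z6.000
G0 X0.000 Y0.000
G1 X29.000 Y0.000
G1 X29.000 Y16.500
G1 X0.000 Y16.500
G1 X0.000 Y0.000
; layer 3
G0 Z9.000
G0 X0.000 Y0.000
G1 X29.000 Y0.000
G1 X29.000 Y13.750
G1 X0.000 Y13.750
G1 X0.000 Y0.000
; layer 4
G0 Z12.000
G0 X0.000 Y0.000
G1 X29.000 Y0.000
G1 X29.000 Y11.000
G1 X0.000 Y11.000
G1 X0.000 Y0.000
; layer 5
G0 Z15.000
G0 X0.000 Y0.000
G1 X29.000 Y0.000
G1 X29.000 Y8.250
G1 X0.000 Y8.250
G1 X0.000 Y0.000
; layer 6
G0 Z18.000
G0 X0.000 Y0.000
G1 X29.000 Y0.000
G1 X29.000 Y5.500
G1 X0.000 Y5.500
G1 X0.000 Y0.000
; layer 7
G0 Z21.000
G0 X0.000 Y0.000
G1 X29.000 Y0.000
G1 X29.000 Y2.750
G1 X0.000 Y2.750
G1 X0.000 Y0.000
M2 ; end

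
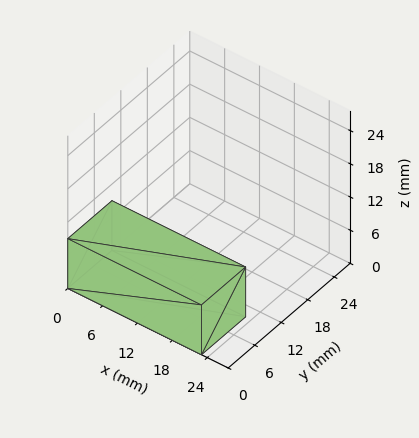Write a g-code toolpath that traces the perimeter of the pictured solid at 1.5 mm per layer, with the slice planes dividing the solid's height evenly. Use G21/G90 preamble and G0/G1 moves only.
Reading the render: the shape is a rectangular box, roughly 23 × 10 mm footprint and 9 mm tall (dimensions read to the nearest mm from the axis ticks). For the g-code, the solid's height is divided into equal slices at the stated Δz and each level perimeter traced with G1 moves after a G0 lift.

; perimeter-only toolpath
G21 ; units = mm
G90 ; absolute positioning
G28 ; home
; layer 1
G0 Z1.5
G0 X0.0 Y0.0
G1 X23.0 Y0.0
G1 X23.0 Y10.0
G1 X0.0 Y10.0
G1 X0.0 Y0.0
; layer 2
G0 Z3.0
G0 X0.0 Y0.0
G1 X23.0 Y0.0
G1 X23.0 Y10.0
G1 X0.0 Y10.0
G1 X0.0 Y0.0
; layer 3
G0 Z4.5
G0 X0.0 Y0.0
G1 X23.0 Y0.0
G1 X23.0 Y10.0
G1 X0.0 Y10.0
G1 X0.0 Y0.0
; layer 4
G0 Z6.0
G0 X0.0 Y0.0
G1 X23.0 Y0.0
G1 X23.0 Y10.0
G1 X0.0 Y10.0
G1 X0.0 Y0.0
; layer 5
G0 Z7.5
G0 X0.0 Y0.0
G1 X23.0 Y0.0
G1 X23.0 Y10.0
G1 X0.0 Y10.0
G1 X0.0 Y0.0
; layer 6
G0 Z9.0
G0 X0.0 Y0.0
G1 X23.0 Y0.0
G1 X23.0 Y10.0
G1 X0.0 Y10.0
G1 X0.0 Y0.0
M2 ; end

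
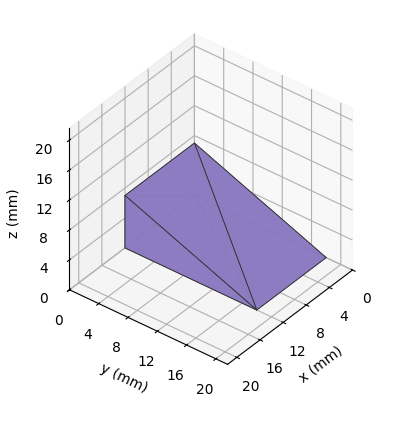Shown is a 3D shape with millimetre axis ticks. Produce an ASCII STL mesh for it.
Reading the render: the shape is a wedge (ramp): 12 × 18 mm base, rising to 7 mm along the y=0 edge and sloping linearly to z=0 at y=18 (dimensions read to the nearest mm from the axis ticks). For the STL, each face is triangulated and given an outward normal.

solid part
  facet normal 0.0000 0.0000 -1.0000
    outer loop
      vertex 12.000 18.000 0.000
      vertex 12.000 0.000 0.000
      vertex 0.000 0.000 0.000
    endloop
  endfacet
  facet normal 0.0000 0.0000 -1.0000
    outer loop
      vertex 0.000 18.000 0.000
      vertex 12.000 18.000 0.000
      vertex 0.000 0.000 0.000
    endloop
  endfacet
  facet normal 0.0000 -1.0000 0.0000
    outer loop
      vertex 0.000 0.000 0.000
      vertex 12.000 0.000 0.000
      vertex 12.000 0.000 7.000
    endloop
  endfacet
  facet normal 0.0000 -1.0000 0.0000
    outer loop
      vertex 0.000 0.000 0.000
      vertex 12.000 0.000 7.000
      vertex 0.000 0.000 7.000
    endloop
  endfacet
  facet normal 0.0000 0.3624 0.9320
    outer loop
      vertex 0.000 0.000 7.000
      vertex 12.000 0.000 7.000
      vertex 12.000 18.000 0.000
    endloop
  endfacet
  facet normal 0.0000 0.3624 0.9320
    outer loop
      vertex 0.000 0.000 7.000
      vertex 12.000 18.000 0.000
      vertex 0.000 18.000 0.000
    endloop
  endfacet
  facet normal -1.0000 0.0000 0.0000
    outer loop
      vertex 0.000 0.000 7.000
      vertex 0.000 18.000 0.000
      vertex 0.000 0.000 0.000
    endloop
  endfacet
  facet normal 1.0000 0.0000 0.0000
    outer loop
      vertex 12.000 0.000 0.000
      vertex 12.000 18.000 0.000
      vertex 12.000 0.000 7.000
    endloop
  endfacet
endsolid part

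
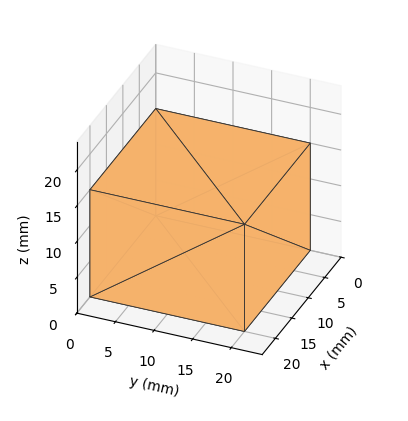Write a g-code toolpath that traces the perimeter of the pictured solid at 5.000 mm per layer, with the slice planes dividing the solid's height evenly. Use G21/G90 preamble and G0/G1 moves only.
Reading the render: the shape is a rectangular box, roughly 20 × 20 mm footprint and 15 mm tall (dimensions read to the nearest mm from the axis ticks). For the g-code, the solid's height is divided into equal slices at the stated Δz and each level perimeter traced with G1 moves after a G0 lift.

; perimeter-only toolpath
G21 ; units = mm
G90 ; absolute positioning
G28 ; home
; layer 1
G0 Z5.000
G0 X0.000 Y0.000
G1 X20.000 Y0.000
G1 X20.000 Y20.000
G1 X0.000 Y20.000
G1 X0.000 Y0.000
; layer 2
G0 Z10.000
G0 X0.000 Y0.000
G1 X20.000 Y0.000
G1 X20.000 Y20.000
G1 X0.000 Y20.000
G1 X0.000 Y0.000
; layer 3
G0 Z15.000
G0 X0.000 Y0.000
G1 X20.000 Y0.000
G1 X20.000 Y20.000
G1 X0.000 Y20.000
G1 X0.000 Y0.000
M2 ; end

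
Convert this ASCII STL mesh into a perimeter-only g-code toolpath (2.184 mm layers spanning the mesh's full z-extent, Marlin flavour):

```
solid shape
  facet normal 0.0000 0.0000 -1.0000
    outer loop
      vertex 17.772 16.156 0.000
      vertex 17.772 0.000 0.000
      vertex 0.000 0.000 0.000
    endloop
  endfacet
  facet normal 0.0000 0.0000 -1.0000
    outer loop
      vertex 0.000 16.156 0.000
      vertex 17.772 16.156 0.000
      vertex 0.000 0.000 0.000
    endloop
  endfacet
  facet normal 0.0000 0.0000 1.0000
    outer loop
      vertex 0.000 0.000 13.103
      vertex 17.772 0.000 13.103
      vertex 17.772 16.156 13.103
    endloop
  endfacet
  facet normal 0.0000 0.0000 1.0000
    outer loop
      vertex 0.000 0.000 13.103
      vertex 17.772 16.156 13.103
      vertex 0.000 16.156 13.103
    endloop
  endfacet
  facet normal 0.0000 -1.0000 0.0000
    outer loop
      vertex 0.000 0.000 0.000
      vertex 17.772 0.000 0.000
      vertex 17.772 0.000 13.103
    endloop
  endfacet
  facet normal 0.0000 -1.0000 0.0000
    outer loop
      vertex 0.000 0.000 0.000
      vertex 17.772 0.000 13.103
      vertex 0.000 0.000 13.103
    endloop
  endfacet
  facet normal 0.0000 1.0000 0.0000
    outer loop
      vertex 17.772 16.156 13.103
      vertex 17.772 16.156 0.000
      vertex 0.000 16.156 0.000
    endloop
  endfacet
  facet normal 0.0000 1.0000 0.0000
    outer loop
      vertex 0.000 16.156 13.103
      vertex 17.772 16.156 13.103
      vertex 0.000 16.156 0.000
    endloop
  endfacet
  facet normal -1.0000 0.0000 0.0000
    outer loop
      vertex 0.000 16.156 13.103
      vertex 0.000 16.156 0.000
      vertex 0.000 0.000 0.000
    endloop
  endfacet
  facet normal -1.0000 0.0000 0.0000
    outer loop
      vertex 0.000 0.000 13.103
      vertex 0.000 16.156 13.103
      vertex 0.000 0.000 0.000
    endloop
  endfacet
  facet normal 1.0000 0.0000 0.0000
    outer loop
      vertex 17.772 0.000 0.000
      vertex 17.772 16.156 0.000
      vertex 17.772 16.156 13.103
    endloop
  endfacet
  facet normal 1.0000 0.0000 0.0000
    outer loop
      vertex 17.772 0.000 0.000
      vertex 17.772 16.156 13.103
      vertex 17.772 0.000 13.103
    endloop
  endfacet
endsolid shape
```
; perimeter-only toolpath
G21 ; units = mm
G90 ; absolute positioning
G28 ; home
; layer 1
G0 Z2.184
G0 X0.000 Y0.000
G1 X17.772 Y0.000
G1 X17.772 Y16.156
G1 X0.000 Y16.156
G1 X0.000 Y0.000
; layer 2
G0 Z4.368
G0 X0.000 Y0.000
G1 X17.772 Y0.000
G1 X17.772 Y16.156
G1 X0.000 Y16.156
G1 X0.000 Y0.000
; layer 3
G0 Z6.551
G0 X0.000 Y0.000
G1 X17.772 Y0.000
G1 X17.772 Y16.156
G1 X0.000 Y16.156
G1 X0.000 Y0.000
; layer 4
G0 Z8.735
G0 X0.000 Y0.000
G1 X17.772 Y0.000
G1 X17.772 Y16.156
G1 X0.000 Y16.156
G1 X0.000 Y0.000
; layer 5
G0 Z10.919
G0 X0.000 Y0.000
G1 X17.772 Y0.000
G1 X17.772 Y16.156
G1 X0.000 Y16.156
G1 X0.000 Y0.000
; layer 6
G0 Z13.103
G0 X0.000 Y0.000
G1 X17.772 Y0.000
G1 X17.772 Y16.156
G1 X0.000 Y16.156
G1 X0.000 Y0.000
M2 ; end

The solid is a rectangular box, roughly 17.8 × 16.2 mm footprint and 13.1 mm tall. Slicing at Δz = 2.184 mm — 6 equal slices spanning the solid's height, so layer i sits at z = i·h/6 — gives 6 non-empty perimeters. Each is a 4-segment closed polygon; G0 lifts to the layer z and rapids to the start vertex, then G1 traces the edges.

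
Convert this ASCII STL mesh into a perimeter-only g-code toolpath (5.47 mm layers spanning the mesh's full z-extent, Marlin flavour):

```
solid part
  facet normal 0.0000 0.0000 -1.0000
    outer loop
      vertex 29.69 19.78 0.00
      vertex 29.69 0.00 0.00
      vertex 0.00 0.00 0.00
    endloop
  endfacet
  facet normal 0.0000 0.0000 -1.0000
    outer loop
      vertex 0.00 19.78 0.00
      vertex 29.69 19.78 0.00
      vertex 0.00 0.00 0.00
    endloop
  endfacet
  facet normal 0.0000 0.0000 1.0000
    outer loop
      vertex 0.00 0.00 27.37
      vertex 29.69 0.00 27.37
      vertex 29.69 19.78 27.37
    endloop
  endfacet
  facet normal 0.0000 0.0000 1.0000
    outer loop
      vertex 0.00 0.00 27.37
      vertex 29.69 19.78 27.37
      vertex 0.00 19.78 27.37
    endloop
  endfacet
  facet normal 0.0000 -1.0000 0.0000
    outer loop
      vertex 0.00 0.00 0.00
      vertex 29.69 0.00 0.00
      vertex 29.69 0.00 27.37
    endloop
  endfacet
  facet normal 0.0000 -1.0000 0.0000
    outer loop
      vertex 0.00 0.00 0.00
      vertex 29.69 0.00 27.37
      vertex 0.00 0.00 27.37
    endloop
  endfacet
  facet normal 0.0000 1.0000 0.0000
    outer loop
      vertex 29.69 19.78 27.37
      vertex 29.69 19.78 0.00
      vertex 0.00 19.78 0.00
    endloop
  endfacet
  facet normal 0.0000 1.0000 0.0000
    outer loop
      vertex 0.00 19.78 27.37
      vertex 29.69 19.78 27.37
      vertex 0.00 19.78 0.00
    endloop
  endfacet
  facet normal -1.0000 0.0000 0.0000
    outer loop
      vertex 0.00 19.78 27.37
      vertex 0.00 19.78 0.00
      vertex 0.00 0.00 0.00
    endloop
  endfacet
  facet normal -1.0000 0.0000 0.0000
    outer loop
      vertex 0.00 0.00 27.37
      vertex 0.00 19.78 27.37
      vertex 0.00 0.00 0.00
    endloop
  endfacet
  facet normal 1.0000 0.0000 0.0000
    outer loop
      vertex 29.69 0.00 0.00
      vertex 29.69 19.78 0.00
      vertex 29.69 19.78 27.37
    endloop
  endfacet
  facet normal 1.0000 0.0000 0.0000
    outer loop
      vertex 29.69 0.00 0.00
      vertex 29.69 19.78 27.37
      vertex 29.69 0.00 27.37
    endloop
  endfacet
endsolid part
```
; perimeter-only toolpath
G21 ; units = mm
G90 ; absolute positioning
G28 ; home
; layer 1
G0 Z5.47
G0 X0.00 Y0.00
G1 X29.69 Y0.00
G1 X29.69 Y19.78
G1 X0.00 Y19.78
G1 X0.00 Y0.00
; layer 2
G0 Z10.95
G0 X0.00 Y0.00
G1 X29.69 Y0.00
G1 X29.69 Y19.78
G1 X0.00 Y19.78
G1 X0.00 Y0.00
; layer 3
G0 Z16.42
G0 X0.00 Y0.00
G1 X29.69 Y0.00
G1 X29.69 Y19.78
G1 X0.00 Y19.78
G1 X0.00 Y0.00
; layer 4
G0 Z21.90
G0 X0.00 Y0.00
G1 X29.69 Y0.00
G1 X29.69 Y19.78
G1 X0.00 Y19.78
G1 X0.00 Y0.00
; layer 5
G0 Z27.37
G0 X0.00 Y0.00
G1 X29.69 Y0.00
G1 X29.69 Y19.78
G1 X0.00 Y19.78
G1 X0.00 Y0.00
M2 ; end

The solid is a rectangular box, roughly 29.7 × 19.8 mm footprint and 27.4 mm tall. Slicing at Δz = 5.47 mm — 5 equal slices spanning the solid's height, so layer i sits at z = i·h/5 — gives 5 non-empty perimeters. Each is a 4-segment closed polygon; G0 lifts to the layer z and rapids to the start vertex, then G1 traces the edges.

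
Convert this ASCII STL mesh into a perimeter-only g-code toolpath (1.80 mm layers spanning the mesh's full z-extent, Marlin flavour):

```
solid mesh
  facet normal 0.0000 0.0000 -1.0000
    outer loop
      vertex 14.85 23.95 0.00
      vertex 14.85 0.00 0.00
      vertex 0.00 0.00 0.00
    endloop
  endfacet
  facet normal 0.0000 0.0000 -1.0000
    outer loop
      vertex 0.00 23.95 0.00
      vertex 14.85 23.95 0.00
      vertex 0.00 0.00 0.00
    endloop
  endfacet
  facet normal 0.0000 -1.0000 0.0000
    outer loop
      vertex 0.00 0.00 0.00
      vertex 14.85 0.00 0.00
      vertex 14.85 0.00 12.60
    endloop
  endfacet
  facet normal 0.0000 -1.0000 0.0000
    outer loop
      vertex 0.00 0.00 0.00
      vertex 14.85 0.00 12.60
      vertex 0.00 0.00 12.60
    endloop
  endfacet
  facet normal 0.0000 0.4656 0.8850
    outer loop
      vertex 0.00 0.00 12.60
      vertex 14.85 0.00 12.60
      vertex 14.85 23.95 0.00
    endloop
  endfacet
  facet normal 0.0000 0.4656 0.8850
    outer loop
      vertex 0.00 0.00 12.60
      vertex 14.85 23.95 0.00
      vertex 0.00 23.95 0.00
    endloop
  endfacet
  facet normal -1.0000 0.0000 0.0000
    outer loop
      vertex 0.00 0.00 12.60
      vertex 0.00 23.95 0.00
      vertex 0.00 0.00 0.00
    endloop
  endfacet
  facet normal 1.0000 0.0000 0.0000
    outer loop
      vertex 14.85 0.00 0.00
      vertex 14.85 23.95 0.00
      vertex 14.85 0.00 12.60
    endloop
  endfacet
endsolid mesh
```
; perimeter-only toolpath
G21 ; units = mm
G90 ; absolute positioning
G28 ; home
; layer 1
G0 Z1.80
G0 X0.00 Y0.00
G1 X14.85 Y0.00
G1 X14.85 Y20.53
G1 X0.00 Y20.53
G1 X0.00 Y0.00
; layer 2
G0 Z3.60
G0 X0.00 Y0.00
G1 X14.85 Y0.00
G1 X14.85 Y17.11
G1 X0.00 Y17.11
G1 X0.00 Y0.00
; layer 3
G0 Z5.40
G0 X0.00 Y0.00
G1 X14.85 Y0.00
G1 X14.85 Y13.69
G1 X0.00 Y13.69
G1 X0.00 Y0.00
; layer 4
G0 Z7.20
G0 X0.00 Y0.00
G1 X14.85 Y0.00
G1 X14.85 Y10.26
G1 X0.00 Y10.26
G1 X0.00 Y0.00
; layer 5
G0 Z9.00
G0 X0.00 Y0.00
G1 X14.85 Y0.00
G1 X14.85 Y6.84
G1 X0.00 Y6.84
G1 X0.00 Y0.00
; layer 6
G0 Z10.80
G0 X0.00 Y0.00
G1 X14.85 Y0.00
G1 X14.85 Y3.42
G1 X0.00 Y3.42
G1 X0.00 Y0.00
M2 ; end

The solid is a wedge (ramp): 14.8 × 23.9 mm base, rising to 12.6 mm along the y=0 edge and sloping linearly to z=0 at y=23.9. Slicing at Δz = 1.80 mm — 7 equal slices spanning the solid's height, so layer i sits at z = i·h/7 — gives 6 non-empty perimeters. Each is a 4-segment closed polygon; G0 lifts to the layer z and rapids to the start vertex, then G1 traces the edges. The cross-section shrinks linearly with z (the slice at the apex is degenerate and omitted).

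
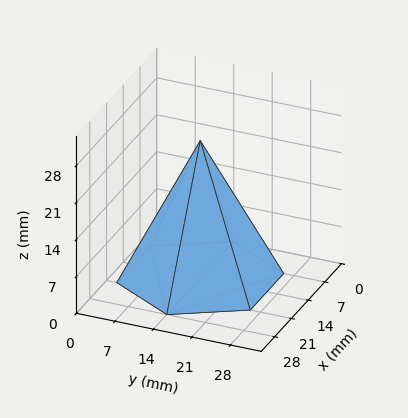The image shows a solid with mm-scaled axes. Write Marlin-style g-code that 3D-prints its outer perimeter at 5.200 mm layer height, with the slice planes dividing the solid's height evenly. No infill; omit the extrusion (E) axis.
Reading the render: the shape is a regular 6-sided pyramid, base circumscribed radius ≈ 14 mm, apex at z ≈ 26 mm (dimensions read to the nearest mm from the axis ticks). For the g-code, the solid's height is divided into equal slices at the stated Δz and each level perimeter traced with G1 moves after a G0 lift.

; perimeter-only toolpath
G21 ; units = mm
G90 ; absolute positioning
G28 ; home
; layer 1
G0 Z5.200
G0 X25.200 Y14.000
G1 X19.600 Y23.699
G1 X8.400 Y23.699
G1 X2.800 Y14.000
G1 X8.400 Y4.301
G1 X19.600 Y4.301
G1 X25.200 Y14.000
; layer 2
G0 Z10.400
G0 X22.400 Y14.000
G1 X18.200 Y21.274
G1 X9.800 Y21.274
G1 X5.600 Y14.000
G1 X9.800 Y6.726
G1 X18.200 Y6.726
G1 X22.400 Y14.000
; layer 3
G0 Z15.600
G0 X19.600 Y14.000
G1 X16.800 Y18.850
G1 X11.200 Y18.850
G1 X8.400 Y14.000
G1 X11.200 Y9.150
G1 X16.800 Y9.150
G1 X19.600 Y14.000
; layer 4
G0 Z20.800
G0 X16.800 Y14.000
G1 X15.400 Y16.425
G1 X12.600 Y16.425
G1 X11.200 Y14.000
G1 X12.600 Y11.575
G1 X15.400 Y11.575
G1 X16.800 Y14.000
M2 ; end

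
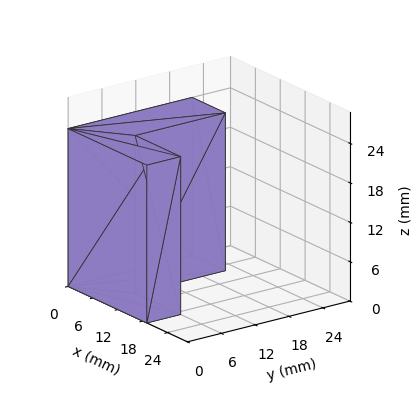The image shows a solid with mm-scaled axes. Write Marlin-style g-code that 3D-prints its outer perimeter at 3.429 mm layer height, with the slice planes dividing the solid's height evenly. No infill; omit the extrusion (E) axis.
Reading the render: the shape is an L-shaped prism: outer 19 × 22 mm, arm thicknesses ≈ 6 mm (horizontal) and 8 mm (vertical), extruded 24 mm in z (dimensions read to the nearest mm from the axis ticks). For the g-code, the solid's height is divided into equal slices at the stated Δz and each level perimeter traced with G1 moves after a G0 lift.

; perimeter-only toolpath
G21 ; units = mm
G90 ; absolute positioning
G28 ; home
; layer 1
G0 Z3.429
G0 X0.000 Y0.000
G1 X19.000 Y0.000
G1 X19.000 Y6.000
G1 X8.000 Y6.000
G1 X8.000 Y22.000
G1 X0.000 Y22.000
G1 X0.000 Y0.000
; layer 2
G0 Z6.857
G0 X0.000 Y0.000
G1 X19.000 Y0.000
G1 X19.000 Y6.000
G1 X8.000 Y6.000
G1 X8.000 Y22.000
G1 X0.000 Y22.000
G1 X0.000 Y0.000
; layer 3
G0 Z10.286
G0 X0.000 Y0.000
G1 X19.000 Y0.000
G1 X19.000 Y6.000
G1 X8.000 Y6.000
G1 X8.000 Y22.000
G1 X0.000 Y22.000
G1 X0.000 Y0.000
; layer 4
G0 Z13.714
G0 X0.000 Y0.000
G1 X19.000 Y0.000
G1 X19.000 Y6.000
G1 X8.000 Y6.000
G1 X8.000 Y22.000
G1 X0.000 Y22.000
G1 X0.000 Y0.000
; layer 5
G0 Z17.143
G0 X0.000 Y0.000
G1 X19.000 Y0.000
G1 X19.000 Y6.000
G1 X8.000 Y6.000
G1 X8.000 Y22.000
G1 X0.000 Y22.000
G1 X0.000 Y0.000
; layer 6
G0 Z20.571
G0 X0.000 Y0.000
G1 X19.000 Y0.000
G1 X19.000 Y6.000
G1 X8.000 Y6.000
G1 X8.000 Y22.000
G1 X0.000 Y22.000
G1 X0.000 Y0.000
; layer 7
G0 Z24.000
G0 X0.000 Y0.000
G1 X19.000 Y0.000
G1 X19.000 Y6.000
G1 X8.000 Y6.000
G1 X8.000 Y22.000
G1 X0.000 Y22.000
G1 X0.000 Y0.000
M2 ; end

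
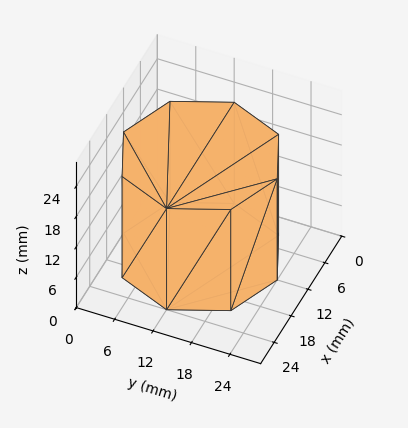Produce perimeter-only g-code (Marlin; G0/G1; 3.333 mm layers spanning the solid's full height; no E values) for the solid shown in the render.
Reading the render: the shape is a regular 8-sided prism (a cylinder approximated with 8 flat sides), circumscribed radius ≈ 12 mm, height ≈ 20 mm (dimensions read to the nearest mm from the axis ticks). For the g-code, the solid's height is divided into equal slices at the stated Δz and each level perimeter traced with G1 moves after a G0 lift.

; perimeter-only toolpath
G21 ; units = mm
G90 ; absolute positioning
G28 ; home
; layer 1
G0 Z3.333
G0 X24.000 Y12.000
G1 X20.485 Y20.485
G1 X12.000 Y24.000
G1 X3.515 Y20.485
G1 X0.000 Y12.000
G1 X3.515 Y3.515
G1 X12.000 Y0.000
G1 X20.485 Y3.515
G1 X24.000 Y12.000
; layer 2
G0 Z6.667
G0 X24.000 Y12.000
G1 X20.485 Y20.485
G1 X12.000 Y24.000
G1 X3.515 Y20.485
G1 X0.000 Y12.000
G1 X3.515 Y3.515
G1 X12.000 Y0.000
G1 X20.485 Y3.515
G1 X24.000 Y12.000
; layer 3
G0 Z10.000
G0 X24.000 Y12.000
G1 X20.485 Y20.485
G1 X12.000 Y24.000
G1 X3.515 Y20.485
G1 X0.000 Y12.000
G1 X3.515 Y3.515
G1 X12.000 Y0.000
G1 X20.485 Y3.515
G1 X24.000 Y12.000
; layer 4
G0 Z13.333
G0 X24.000 Y12.000
G1 X20.485 Y20.485
G1 X12.000 Y24.000
G1 X3.515 Y20.485
G1 X0.000 Y12.000
G1 X3.515 Y3.515
G1 X12.000 Y0.000
G1 X20.485 Y3.515
G1 X24.000 Y12.000
; layer 5
G0 Z16.667
G0 X24.000 Y12.000
G1 X20.485 Y20.485
G1 X12.000 Y24.000
G1 X3.515 Y20.485
G1 X0.000 Y12.000
G1 X3.515 Y3.515
G1 X12.000 Y0.000
G1 X20.485 Y3.515
G1 X24.000 Y12.000
; layer 6
G0 Z20.000
G0 X24.000 Y12.000
G1 X20.485 Y20.485
G1 X12.000 Y24.000
G1 X3.515 Y20.485
G1 X0.000 Y12.000
G1 X3.515 Y3.515
G1 X12.000 Y0.000
G1 X20.485 Y3.515
G1 X24.000 Y12.000
M2 ; end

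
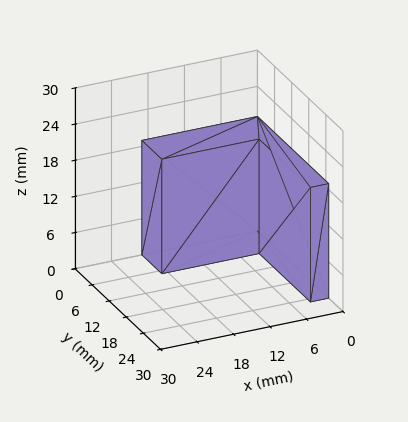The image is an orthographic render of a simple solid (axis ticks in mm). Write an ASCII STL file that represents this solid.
Reading the render: the shape is an L-shaped prism: outer 19 × 25 mm, arm thicknesses ≈ 7 mm (horizontal) and 3 mm (vertical), extruded 19 mm in z (dimensions read to the nearest mm from the axis ticks). For the STL, each face is triangulated and given an outward normal.

solid part
  facet normal 0.0000 0.0000 -1.0000
    outer loop
      vertex 19.000 7.000 0.000
      vertex 19.000 0.000 0.000
      vertex 0.000 0.000 0.000
    endloop
  endfacet
  facet normal 0.0000 0.0000 -1.0000
    outer loop
      vertex 3.000 7.000 0.000
      vertex 19.000 7.000 0.000
      vertex 0.000 0.000 0.000
    endloop
  endfacet
  facet normal 0.0000 0.0000 -1.0000
    outer loop
      vertex 3.000 25.000 0.000
      vertex 3.000 7.000 0.000
      vertex 0.000 0.000 0.000
    endloop
  endfacet
  facet normal 0.0000 0.0000 -1.0000
    outer loop
      vertex 0.000 25.000 0.000
      vertex 3.000 25.000 0.000
      vertex 0.000 0.000 0.000
    endloop
  endfacet
  facet normal 0.0000 0.0000 1.0000
    outer loop
      vertex 0.000 0.000 19.000
      vertex 19.000 0.000 19.000
      vertex 19.000 7.000 19.000
    endloop
  endfacet
  facet normal 0.0000 0.0000 1.0000
    outer loop
      vertex 0.000 0.000 19.000
      vertex 19.000 7.000 19.000
      vertex 3.000 7.000 19.000
    endloop
  endfacet
  facet normal 0.0000 0.0000 1.0000
    outer loop
      vertex 0.000 0.000 19.000
      vertex 3.000 7.000 19.000
      vertex 3.000 25.000 19.000
    endloop
  endfacet
  facet normal 0.0000 0.0000 1.0000
    outer loop
      vertex 0.000 0.000 19.000
      vertex 3.000 25.000 19.000
      vertex 0.000 25.000 19.000
    endloop
  endfacet
  facet normal 0.0000 -1.0000 0.0000
    outer loop
      vertex 0.000 0.000 0.000
      vertex 19.000 0.000 0.000
      vertex 19.000 0.000 19.000
    endloop
  endfacet
  facet normal 0.0000 -1.0000 0.0000
    outer loop
      vertex 0.000 0.000 0.000
      vertex 19.000 0.000 19.000
      vertex 0.000 0.000 19.000
    endloop
  endfacet
  facet normal 1.0000 0.0000 0.0000
    outer loop
      vertex 19.000 0.000 0.000
      vertex 19.000 7.000 0.000
      vertex 19.000 7.000 19.000
    endloop
  endfacet
  facet normal 1.0000 0.0000 0.0000
    outer loop
      vertex 19.000 0.000 0.000
      vertex 19.000 7.000 19.000
      vertex 19.000 0.000 19.000
    endloop
  endfacet
  facet normal 0.0000 1.0000 0.0000
    outer loop
      vertex 19.000 7.000 0.000
      vertex 3.000 7.000 0.000
      vertex 3.000 7.000 19.000
    endloop
  endfacet
  facet normal 0.0000 1.0000 0.0000
    outer loop
      vertex 19.000 7.000 0.000
      vertex 3.000 7.000 19.000
      vertex 19.000 7.000 19.000
    endloop
  endfacet
  facet normal 1.0000 0.0000 0.0000
    outer loop
      vertex 3.000 7.000 0.000
      vertex 3.000 25.000 0.000
      vertex 3.000 25.000 19.000
    endloop
  endfacet
  facet normal 1.0000 0.0000 0.0000
    outer loop
      vertex 3.000 7.000 0.000
      vertex 3.000 25.000 19.000
      vertex 3.000 7.000 19.000
    endloop
  endfacet
  facet normal 0.0000 1.0000 0.0000
    outer loop
      vertex 3.000 25.000 0.000
      vertex 0.000 25.000 0.000
      vertex 0.000 25.000 19.000
    endloop
  endfacet
  facet normal 0.0000 1.0000 0.0000
    outer loop
      vertex 3.000 25.000 0.000
      vertex 0.000 25.000 19.000
      vertex 3.000 25.000 19.000
    endloop
  endfacet
  facet normal -1.0000 0.0000 0.0000
    outer loop
      vertex 0.000 25.000 0.000
      vertex 0.000 0.000 0.000
      vertex 0.000 0.000 19.000
    endloop
  endfacet
  facet normal -1.0000 0.0000 0.0000
    outer loop
      vertex 0.000 25.000 0.000
      vertex 0.000 0.000 19.000
      vertex 0.000 25.000 19.000
    endloop
  endfacet
endsolid part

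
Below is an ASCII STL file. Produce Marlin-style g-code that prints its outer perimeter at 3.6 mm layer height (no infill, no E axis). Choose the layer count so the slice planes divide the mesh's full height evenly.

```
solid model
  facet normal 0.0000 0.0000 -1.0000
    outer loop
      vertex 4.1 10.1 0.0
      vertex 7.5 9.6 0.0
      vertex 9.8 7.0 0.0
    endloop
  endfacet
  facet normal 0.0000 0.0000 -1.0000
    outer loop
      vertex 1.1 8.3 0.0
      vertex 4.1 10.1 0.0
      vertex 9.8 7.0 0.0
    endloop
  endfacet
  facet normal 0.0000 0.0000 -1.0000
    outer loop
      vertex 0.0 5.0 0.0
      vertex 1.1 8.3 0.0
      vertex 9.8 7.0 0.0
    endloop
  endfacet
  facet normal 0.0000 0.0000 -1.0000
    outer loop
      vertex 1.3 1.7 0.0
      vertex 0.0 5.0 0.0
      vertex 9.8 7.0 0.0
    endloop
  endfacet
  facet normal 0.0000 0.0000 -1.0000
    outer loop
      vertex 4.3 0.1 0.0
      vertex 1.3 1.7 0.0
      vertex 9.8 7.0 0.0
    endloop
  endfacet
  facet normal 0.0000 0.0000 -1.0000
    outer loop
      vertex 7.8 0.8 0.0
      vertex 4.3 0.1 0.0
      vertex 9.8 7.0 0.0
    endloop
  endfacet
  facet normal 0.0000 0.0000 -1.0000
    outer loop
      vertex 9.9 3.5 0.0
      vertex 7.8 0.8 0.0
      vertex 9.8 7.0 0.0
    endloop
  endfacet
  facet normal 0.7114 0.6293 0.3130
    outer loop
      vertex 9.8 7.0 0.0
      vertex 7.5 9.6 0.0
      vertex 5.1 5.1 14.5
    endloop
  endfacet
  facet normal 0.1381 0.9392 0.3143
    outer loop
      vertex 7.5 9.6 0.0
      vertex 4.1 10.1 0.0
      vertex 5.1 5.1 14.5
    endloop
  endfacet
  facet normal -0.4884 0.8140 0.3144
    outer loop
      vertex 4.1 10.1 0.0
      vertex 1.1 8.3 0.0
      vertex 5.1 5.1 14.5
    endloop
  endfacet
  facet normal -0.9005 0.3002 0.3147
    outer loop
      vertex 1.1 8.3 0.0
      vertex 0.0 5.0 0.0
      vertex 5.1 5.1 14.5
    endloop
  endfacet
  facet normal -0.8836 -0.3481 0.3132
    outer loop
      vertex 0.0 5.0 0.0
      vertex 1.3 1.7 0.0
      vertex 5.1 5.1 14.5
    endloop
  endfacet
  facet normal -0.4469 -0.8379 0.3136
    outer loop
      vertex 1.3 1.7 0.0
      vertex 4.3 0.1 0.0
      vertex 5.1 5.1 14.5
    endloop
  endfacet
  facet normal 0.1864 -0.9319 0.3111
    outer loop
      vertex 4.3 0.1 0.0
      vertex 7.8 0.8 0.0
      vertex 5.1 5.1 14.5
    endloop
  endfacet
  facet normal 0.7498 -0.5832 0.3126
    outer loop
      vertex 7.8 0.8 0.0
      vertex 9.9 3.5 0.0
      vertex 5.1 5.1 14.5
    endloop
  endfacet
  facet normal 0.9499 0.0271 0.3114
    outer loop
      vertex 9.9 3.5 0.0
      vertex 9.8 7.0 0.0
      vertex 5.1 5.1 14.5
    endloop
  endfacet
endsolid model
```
; perimeter-only toolpath
G21 ; units = mm
G90 ; absolute positioning
G28 ; home
; layer 1
G0 Z3.6
G0 X8.6 Y6.5
G1 X6.9 Y8.5
G1 X4.3 Y8.8
G1 X2.1 Y7.5
G1 X1.3 Y5.0
G1 X2.2 Y2.5
G1 X4.5 Y1.3
G1 X7.1 Y1.9
G1 X8.7 Y3.9
G1 X8.6 Y6.5
; layer 2
G0 Z7.2
G0 X7.5 Y6.0
G1 X6.3 Y7.3
G1 X4.6 Y7.6
G1 X3.1 Y6.7
G1 X2.5 Y5.0
G1 X3.2 Y3.4
G1 X4.7 Y2.6
G1 X6.4 Y2.9
G1 X7.5 Y4.3
G1 X7.5 Y6.0
; layer 3
G0 Z10.9
G0 X6.3 Y5.6
G1 X5.7 Y6.2
G1 X4.8 Y6.3
G1 X4.1 Y5.9
G1 X3.8 Y5.1
G1 X4.1 Y4.2
G1 X4.9 Y3.8
G1 X5.8 Y4.0
G1 X6.3 Y4.7
G1 X6.3 Y5.6
M2 ; end

The solid is a regular 9-sided pyramid, base circumscribed radius ≈ 5.1 mm, apex at z ≈ 14.5 mm. Slicing at Δz = 3.6 mm — 4 equal slices spanning the solid's height, so layer i sits at z = i·h/4 — gives 3 non-empty perimeters. Each is a 9-segment closed polygon; G0 lifts to the layer z and rapids to the start vertex, then G1 traces the edges. The cross-section shrinks linearly with z (the slice at the apex is degenerate and omitted).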